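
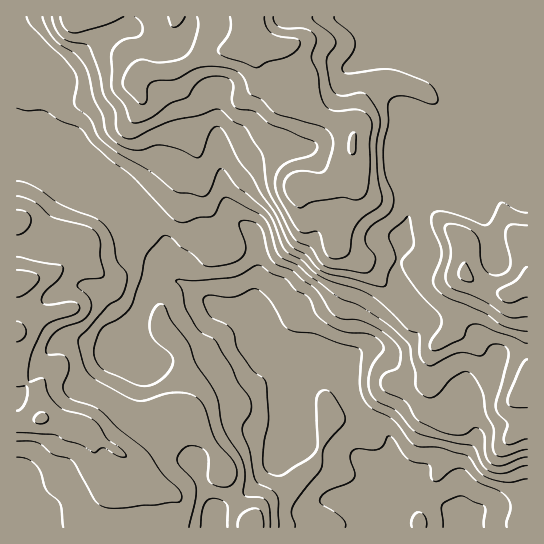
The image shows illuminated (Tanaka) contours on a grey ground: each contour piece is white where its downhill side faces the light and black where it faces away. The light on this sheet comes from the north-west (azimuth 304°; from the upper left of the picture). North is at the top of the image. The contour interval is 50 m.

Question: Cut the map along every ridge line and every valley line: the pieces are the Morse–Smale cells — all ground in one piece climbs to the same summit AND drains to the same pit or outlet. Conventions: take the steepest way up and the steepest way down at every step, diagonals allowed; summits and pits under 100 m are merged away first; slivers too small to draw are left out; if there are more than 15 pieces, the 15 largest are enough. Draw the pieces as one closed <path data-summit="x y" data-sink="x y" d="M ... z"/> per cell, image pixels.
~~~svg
<path data-summit="253 34" data-sink="449 527" d="M527 16l-511 1 0 145 38 9 79 33 27 26 4 7 1 8-6 13 0 15 2 6-3 1-13 15-9 24 1 16 6 12 15 14 41-9 13-13 11-25 6-2 32 13 20 18 21 4 11 15 0 4-12 9-5 8-1 19 2 12-16 39-12 17-18 19-35 22-1 17 313-1-1-178-22 3-8 6-5 13-21 18-3 5 1 15-10-8-9 0-19 16-10 20-4 32-32 35 3-10-1-12 6-15-2-25-4-8-17-11-15-18-6-14-4-21 2-8 11-10 8-4 13 0 7 3 12-2 9-5 14-15 2-10-26-40 0-14 4-14-1-12 9-25 3-44 8-17 6-8 8-5 24-1 5-3 18-23 5 3 42-1z"/><path data-summit="17 282" data-sink="449 527" d="M22 163l-6 0 0 364 198 1 2-17 35-22 18-19 12-17 16-39-2-27 4-9 14-12-1-7-10-12-21-4-20-18-20-9-16-4-13 27-10 12-44 10-15-14-6-12-1-16 9-24 6-8 10-8-2-6 0-15 6-17-5-11-27-26-11-5-68-28z"/><path data-summit="527 285" data-sink="449 527" d="M482 113l-6 5-13 18-5 3-24 1-8 5-6 8-9 21 1 11-3 29-9 25 1 12-4 14 0 14 26 40-2 10-14 15-9 5-12 2-7-3-13 0-12 7-9 10 3 21 7 19 15 18 17 11 4 8 2 25-6 15 1 12-3 10 32-35 4-32 10-20 19-16 9 0 8 6 1-13 3-5 21-18 5-13 5-5 8-2 16 0 2-2 0-232-42-1z"/>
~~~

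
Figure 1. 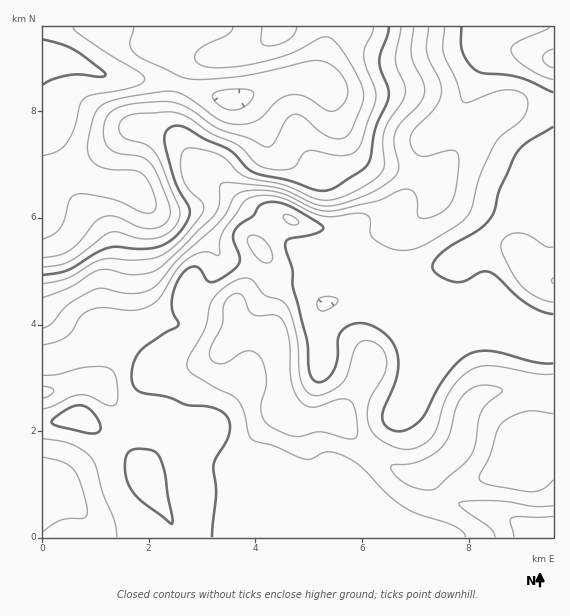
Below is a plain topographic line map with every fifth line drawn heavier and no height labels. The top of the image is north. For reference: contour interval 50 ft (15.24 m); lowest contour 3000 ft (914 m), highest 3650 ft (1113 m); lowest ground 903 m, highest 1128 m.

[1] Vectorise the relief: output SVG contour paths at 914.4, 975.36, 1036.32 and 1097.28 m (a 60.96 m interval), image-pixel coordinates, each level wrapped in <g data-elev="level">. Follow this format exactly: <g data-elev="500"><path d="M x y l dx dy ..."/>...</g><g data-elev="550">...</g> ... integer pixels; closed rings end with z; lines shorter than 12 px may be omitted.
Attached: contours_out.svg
<g data-elev="914.4"><path d="M43 39l18 5 12 5 28 20 5 6-6 2-20-3-11 1-16 4-10 6"/></g><g data-elev="975.36"><path d="M262 27l-1 16 3 2 5 1 11-2 8-4 7-7 2-6"/><path d="M374 27l-2 6-7 15-1 8 2 11 9 22 1 11-15 43-6 9-7 3-8 1-31-5-6 3-6 10-5 4-8 2-13-1-14-5-20-19-26-12-20-14-10-5-14-2-38 3-6 4-3 4-1 5 1 5 7 6 20 6 9 9 23 54 1 8-3 7-9 10-15 6-13 0-21-7-8 0-7 4-34 25-10 4-17 2"/></g><g data-elev="1036.32"><path d="M43 457l20 5 10 7 8 16 6 27-1 4-2 2-23 2-18 12"/><path d="M43 386l9 2 2 3-3 4-8 3"/><path d="M429 27l-3 18 1 8 13 28 1 14-7 14-21 22-3 10 3 10 8 5 7 0 21-6 6 1 3 2 1 12-4 27-4 11-7 8-13 6-11 1-2-3-2-19-3-4-5-3-9 2-22 10-48 10-16-3-24-12-12-4-18-2-16 2-9 5-8 16-7 10-40 36-26 29-9 4-11 2-12-1-18-5-8 1-26 15-17 19-9 5"/></g><g data-elev="1097.28"><path d="M553 506l-18 0-42-5-24 0-10 2 0 2 3 3 28 20 3 4 2 5"/><path d="M421 489l10 1 5-2 32-28 7-13 3-26 3-9 7-9 14-11 0-3-6-2-12-2-8 1-7 4-6 6-5 7-9 33-9 13-11 8-12 5-26 3 1 6 8 9 9 6z"/><path d="M347 439l8-1 3-5-2-20-4-10-4-3-5-1-28 8-7 0-5-4-6-7-5-12-2-12-1-31-2-12-4-9-4-4-4-1-16 1-7-2-4-5-4-12-4-3-5 0-6 3-5 8-2 20-12 24-1 6 2 5 5 3 7 1 6-3 15-10 5 0 6 1 6 7 5 13 0 13-5 23 2 9 4 7 12 7 14 5 8 0 19-4z"/><path d="M553 49l-7 3-3 5 3 7 7 4"/></g>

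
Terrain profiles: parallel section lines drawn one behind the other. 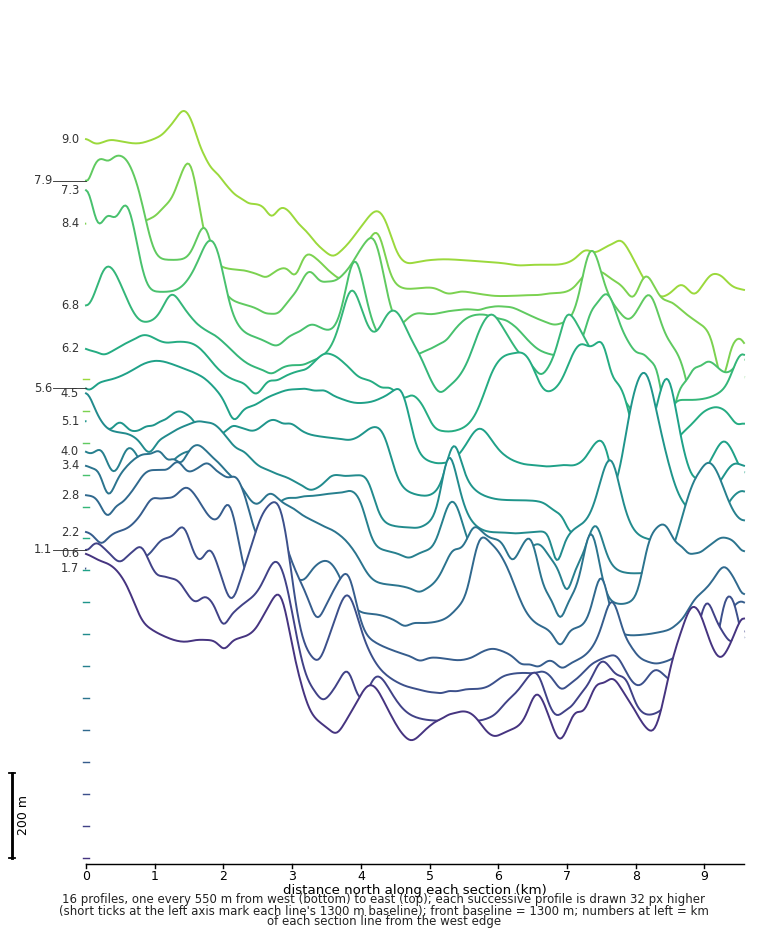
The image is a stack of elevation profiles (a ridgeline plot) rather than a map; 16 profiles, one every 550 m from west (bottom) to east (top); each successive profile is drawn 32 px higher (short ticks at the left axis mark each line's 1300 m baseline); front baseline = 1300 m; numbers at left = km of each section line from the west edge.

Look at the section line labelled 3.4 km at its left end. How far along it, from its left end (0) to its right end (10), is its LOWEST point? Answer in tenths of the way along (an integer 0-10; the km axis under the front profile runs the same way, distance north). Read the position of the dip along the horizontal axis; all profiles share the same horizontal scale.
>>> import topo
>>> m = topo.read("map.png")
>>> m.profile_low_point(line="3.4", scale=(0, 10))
7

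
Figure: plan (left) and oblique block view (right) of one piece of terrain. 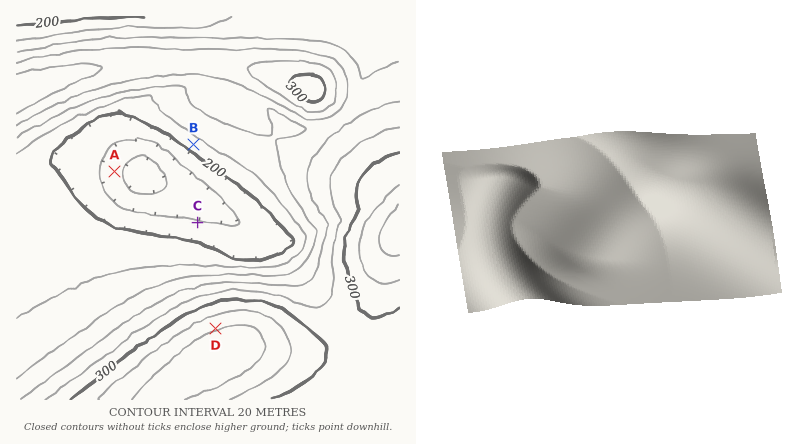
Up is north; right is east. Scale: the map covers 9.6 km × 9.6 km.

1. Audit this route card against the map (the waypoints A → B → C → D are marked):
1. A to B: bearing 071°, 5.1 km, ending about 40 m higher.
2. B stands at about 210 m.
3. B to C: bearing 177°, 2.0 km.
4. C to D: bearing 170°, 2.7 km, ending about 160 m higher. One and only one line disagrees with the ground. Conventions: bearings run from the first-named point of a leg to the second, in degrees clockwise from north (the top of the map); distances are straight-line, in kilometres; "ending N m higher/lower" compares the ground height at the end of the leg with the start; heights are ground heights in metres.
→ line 1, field distance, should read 2.1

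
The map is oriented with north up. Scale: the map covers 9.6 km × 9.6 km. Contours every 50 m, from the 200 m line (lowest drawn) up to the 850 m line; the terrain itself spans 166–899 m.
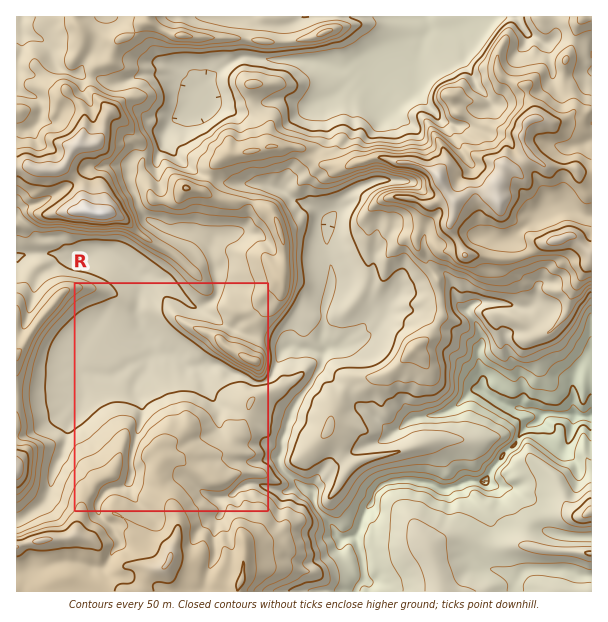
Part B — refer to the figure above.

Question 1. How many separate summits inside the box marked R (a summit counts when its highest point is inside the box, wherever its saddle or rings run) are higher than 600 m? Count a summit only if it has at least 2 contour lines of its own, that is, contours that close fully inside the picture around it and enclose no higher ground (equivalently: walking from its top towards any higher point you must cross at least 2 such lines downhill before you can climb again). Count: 1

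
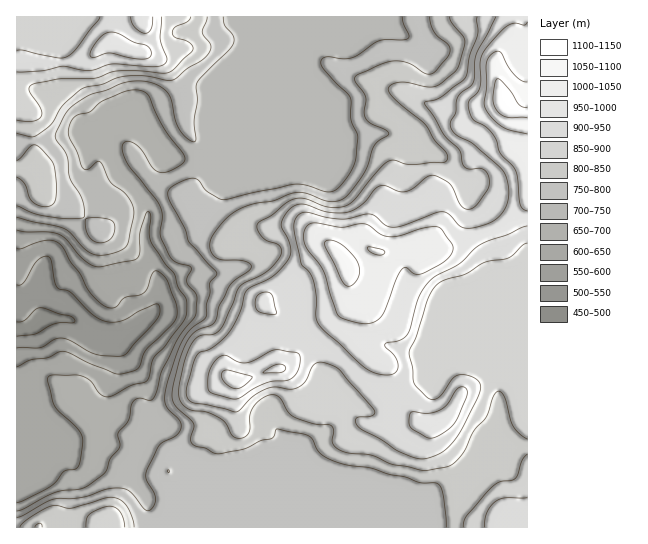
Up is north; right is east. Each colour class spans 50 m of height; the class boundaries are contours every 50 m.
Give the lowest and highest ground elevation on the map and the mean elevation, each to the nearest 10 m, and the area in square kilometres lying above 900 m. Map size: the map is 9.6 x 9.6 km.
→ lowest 490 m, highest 1130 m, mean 810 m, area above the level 22.8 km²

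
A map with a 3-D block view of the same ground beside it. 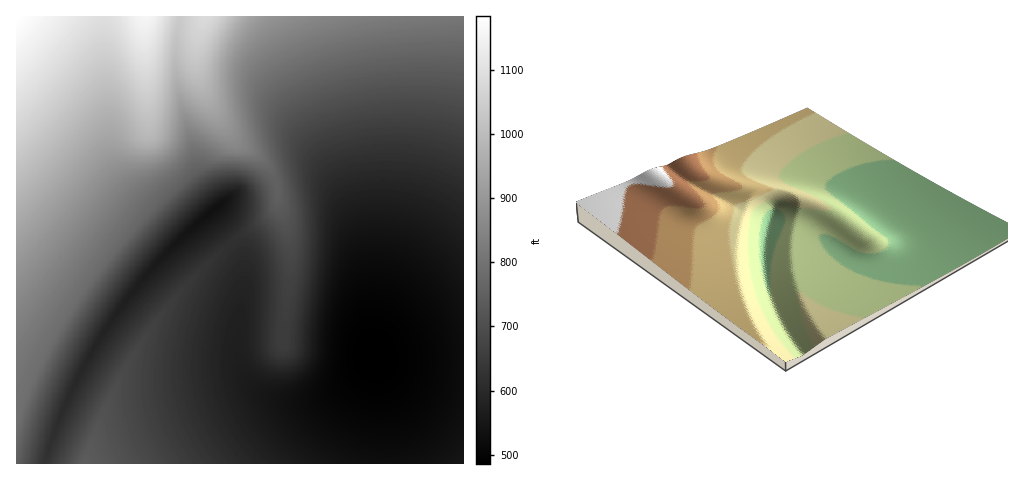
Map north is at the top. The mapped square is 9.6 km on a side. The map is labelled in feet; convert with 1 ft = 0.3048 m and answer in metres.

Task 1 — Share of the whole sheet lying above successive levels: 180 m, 71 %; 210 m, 44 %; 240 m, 30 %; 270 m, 18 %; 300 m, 11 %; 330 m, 3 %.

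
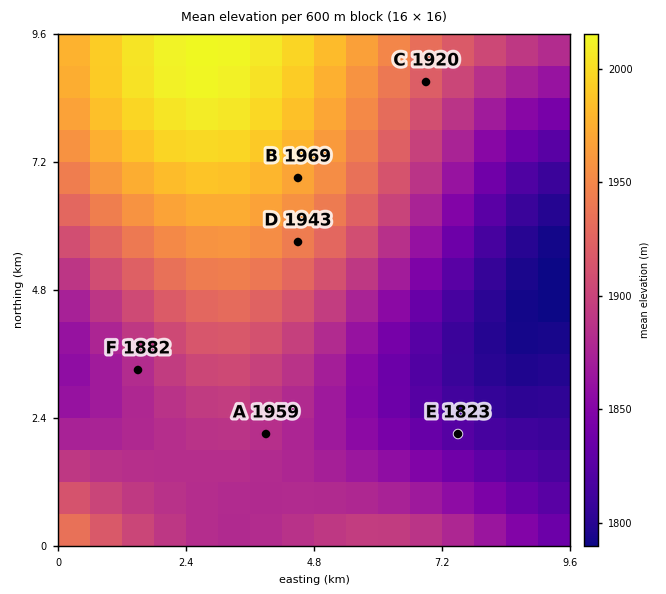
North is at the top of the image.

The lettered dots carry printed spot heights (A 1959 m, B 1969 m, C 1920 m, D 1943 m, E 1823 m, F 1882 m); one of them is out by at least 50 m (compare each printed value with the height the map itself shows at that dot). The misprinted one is A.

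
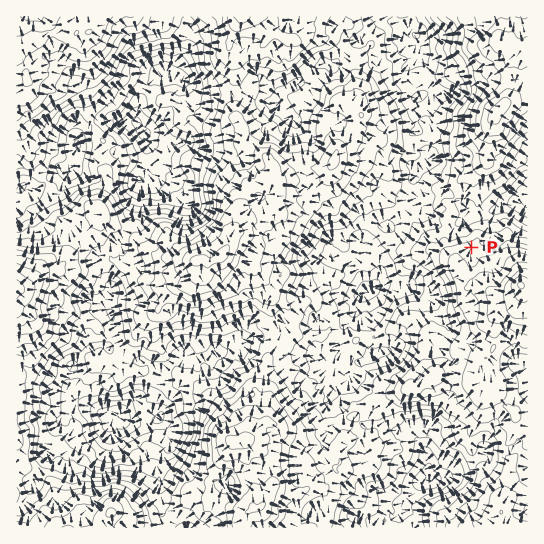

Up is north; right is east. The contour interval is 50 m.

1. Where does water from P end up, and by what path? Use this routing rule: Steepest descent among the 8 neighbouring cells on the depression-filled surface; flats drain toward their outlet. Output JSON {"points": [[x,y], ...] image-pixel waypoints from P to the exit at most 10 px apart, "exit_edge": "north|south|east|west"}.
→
{"points": [[471, 247], [467, 237], [465, 226], [469, 217], [479, 214], [490, 211], [501, 207], [511, 205], [522, 205], [527, 207]], "exit_edge": "east"}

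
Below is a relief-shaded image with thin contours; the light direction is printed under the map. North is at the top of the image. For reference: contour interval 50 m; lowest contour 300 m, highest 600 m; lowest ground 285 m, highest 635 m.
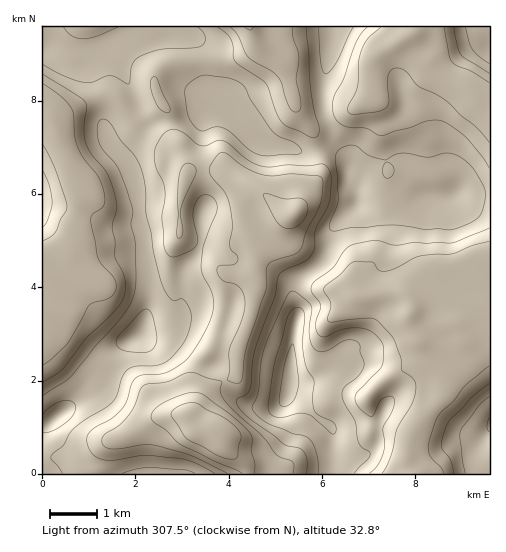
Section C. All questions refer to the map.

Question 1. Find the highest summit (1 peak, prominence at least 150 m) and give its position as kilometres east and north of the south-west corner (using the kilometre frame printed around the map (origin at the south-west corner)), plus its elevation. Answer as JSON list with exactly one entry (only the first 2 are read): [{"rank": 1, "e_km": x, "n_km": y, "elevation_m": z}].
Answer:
[{"rank": 1, "e_km": 3.76, "n_km": 0.91, "elevation_m": 635}]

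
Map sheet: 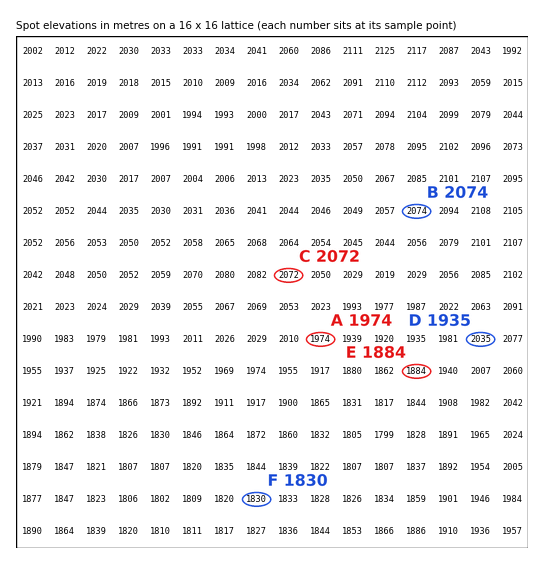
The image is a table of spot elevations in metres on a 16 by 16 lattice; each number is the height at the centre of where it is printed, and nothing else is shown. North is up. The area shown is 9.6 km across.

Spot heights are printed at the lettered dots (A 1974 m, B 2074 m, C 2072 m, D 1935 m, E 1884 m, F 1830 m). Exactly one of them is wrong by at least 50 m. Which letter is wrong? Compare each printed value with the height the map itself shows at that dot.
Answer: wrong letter D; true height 2035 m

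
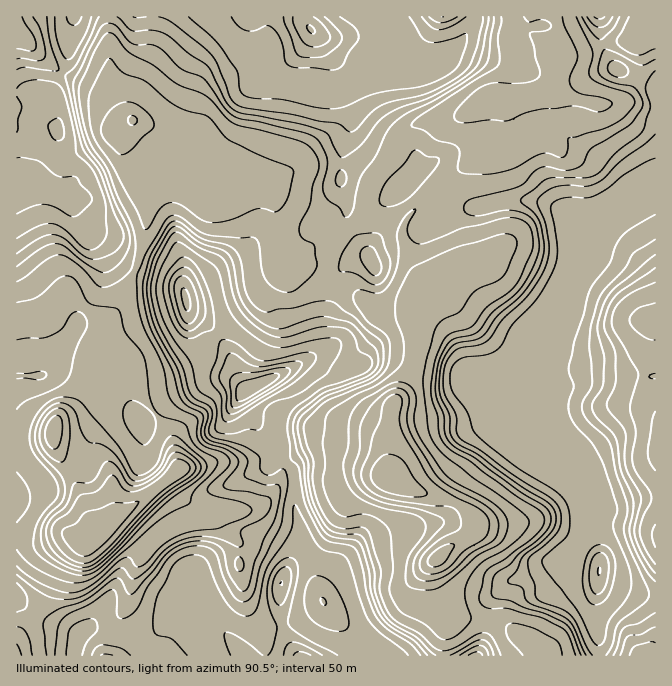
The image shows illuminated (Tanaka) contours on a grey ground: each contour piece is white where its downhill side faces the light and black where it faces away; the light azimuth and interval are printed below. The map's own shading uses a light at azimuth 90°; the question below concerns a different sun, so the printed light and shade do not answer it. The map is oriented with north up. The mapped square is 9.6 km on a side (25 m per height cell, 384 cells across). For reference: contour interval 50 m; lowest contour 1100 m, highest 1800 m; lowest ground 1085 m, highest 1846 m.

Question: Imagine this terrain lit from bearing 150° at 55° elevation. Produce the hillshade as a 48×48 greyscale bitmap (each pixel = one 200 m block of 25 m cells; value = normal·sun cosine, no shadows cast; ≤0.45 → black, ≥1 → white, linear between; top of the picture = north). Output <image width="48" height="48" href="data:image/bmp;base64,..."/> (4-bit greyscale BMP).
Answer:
<image width="48" height="48" href="data:image/bmp;base64,Qk32BAAAAAAAAHYAAAAoAAAAMAAAADAAAAABAAQAAAAAAIAEAAATCwAAEwsAABAAAAAAAAAAAAAAABEREQAiIiIAMzMzAERERABVVVUAZmZmAHd3dwCIiIgAmZmZAKqqqgC7u7sAzMzMAN3d3QDu7u4A////AJh3rdy7u6qpiJdUaJmpdEdQFqqqqHrd7al3m8uqu6qqiJh2eJmoQ2h0N6q7t3re7bp1ebqJqqqpiZqpmJqlRoqZiszMuZvO7cp0JJqHmqqph4vLqZqWiZqpq8zMy6zN3ahkEEmFiaqpdVrcuquZqHiZicurupzcy3dlIAVzSJmphSbMy6uruVNHdoqZqXvcuGdkEABzBYmqliOLuqqrzJQSREWJqWi7l5lkUgBHEDZ5qERqqImavdxiEiEVmXWah7uZqUAGYQE3mGV6lTWbvO7IMjMAWZaKiszMupQAd1RGZ2WKdDSKqr3clmdhKKmrvM3u27owBoiZh2R6aId2VWiruZqoV6q8zbzu3cu1AGm7u5Z5iqhTM1esu7u6maq6vKq83dvekAN6zMqKq6hmeJq7y7q7uqqpmqqJzduu+hA1esyqu7q6qpq7u6u7qqqpmqhoq8qc7rd4eKy5u7zcupm7qru6qqqqq7l3irqr3sq7uqu5q8zMuYmqu7qqqqqry7u3irqqvbaM3Lu6u7zMqId6uqqqqpiKy83piqqqvLc67bvN28zLl3doqqqqqpiKu879qqqqq7pm3+3f/t3dlmZ5qqqqq7uqvM3uyqqqmIqmjv/u///+2FWKqqqqq83LvLzMuqqql3iHV77u7v//62Nqqqqqq7zLu5mruqqql3h3ZCSt3M3u23E5maqqq7u7qYmaqqqqh5qGd1I3q7qsy5IFaJqqq7u6mZmaqqqpeLyoeHVEaal5uqUBJYqqq8upqqqqqqqYZ77Jl2ZUVmd4qqlTIlmqq8yqqqqqqqqWVq3Kl3d2ZmeaqqqXUhWaqs3MuruqqruFRZurmJh3iJrMuqqphRBZqr3uzMy6q8yUJImrqph3irzey6qqmFEWqr3u7dzLu82zE1iqq6mYibvN27qqqoUTiqve7t3cvN3FA1Z4q7qpmJq7zLuqqqczeqvN3u7cvN3IA1Q1irqqqYiKvMzLuqlUeru8zd3cu7y6EENFeKqaqph5ur3dzLp1eru7zM3Mu7maYjeIiJmJqqqaupvN3dyXiaqrvLy7vLialnmqqaqYmrurzJmqvMyoiZmqq7u6q6iqqaqqqqqYisypvcmZiJh2Z3eaqqqpqomqqqqqqqqoaLy3i8yoh3ZVRFRpqqqZl2maqqqqqqqpd6zKeay6mIdmVWVGiZmrlml4qqqqqru6mKzMmJmqqZh3h3dkZ5msp5l3iqqqu8zMqrzMuIiJqqmYmXZlVomrmbuYiqqrzd3cy7zd25mZmqqpiIZVVpmam8y6qruqvd3czMzd7ty6qqqqmZh1Vpmam8zLu7uorNzMu7zd7v/sqqqqqqq5dpmZvLu7u7uom7u7u7u8ze//27uqqqvMlmZ63bu7u7upmqq8zLu7u7zv/cu6qZm8p1V77cq7u7upqqq83cu6qqq97cuqqYd3dmZ63tu8u7uqq6mb3cu6qqmb3LqqqpmHdoh5zuu8y7u6u7qJu7u6qpZpzMuqqpvLqYl5zuy8y7uqvLqaqJqqqpU2zcuqqYztug=="/>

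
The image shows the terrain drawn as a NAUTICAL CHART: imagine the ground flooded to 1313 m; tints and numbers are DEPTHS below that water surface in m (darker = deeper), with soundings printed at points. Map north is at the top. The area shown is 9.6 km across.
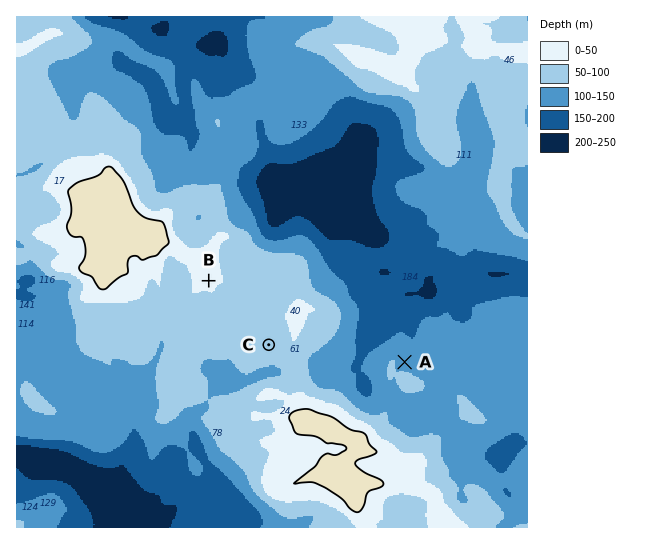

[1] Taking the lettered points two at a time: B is above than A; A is below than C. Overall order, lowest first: A C B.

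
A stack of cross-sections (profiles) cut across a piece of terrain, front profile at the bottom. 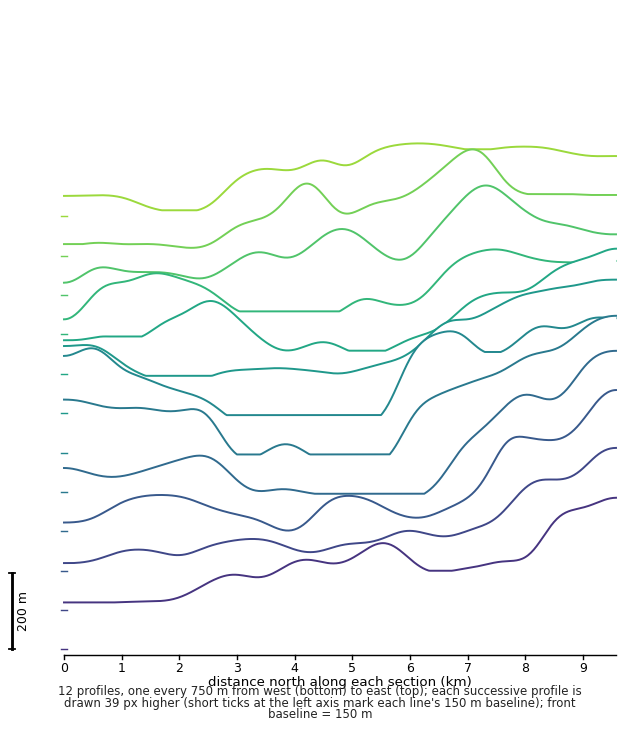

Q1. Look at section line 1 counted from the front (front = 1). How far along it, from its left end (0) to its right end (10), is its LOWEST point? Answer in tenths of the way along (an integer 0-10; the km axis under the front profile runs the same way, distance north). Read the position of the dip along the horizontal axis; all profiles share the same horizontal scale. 1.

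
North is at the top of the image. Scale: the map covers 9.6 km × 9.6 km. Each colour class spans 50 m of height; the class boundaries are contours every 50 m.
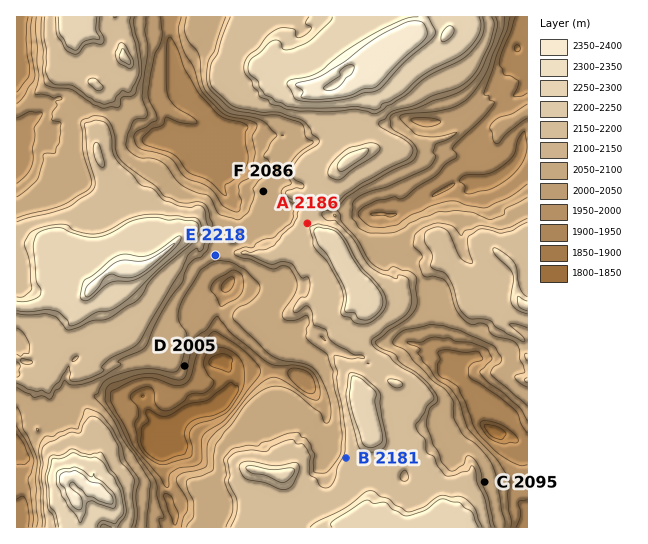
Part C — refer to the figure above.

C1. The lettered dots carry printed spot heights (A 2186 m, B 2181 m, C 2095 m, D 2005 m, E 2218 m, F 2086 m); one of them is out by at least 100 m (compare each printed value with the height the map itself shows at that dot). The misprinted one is E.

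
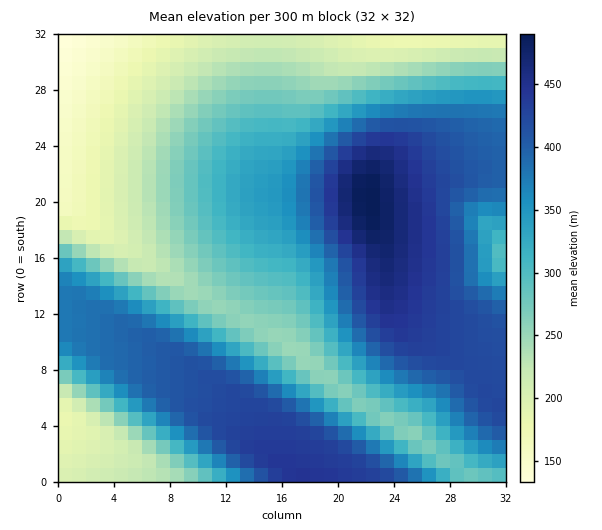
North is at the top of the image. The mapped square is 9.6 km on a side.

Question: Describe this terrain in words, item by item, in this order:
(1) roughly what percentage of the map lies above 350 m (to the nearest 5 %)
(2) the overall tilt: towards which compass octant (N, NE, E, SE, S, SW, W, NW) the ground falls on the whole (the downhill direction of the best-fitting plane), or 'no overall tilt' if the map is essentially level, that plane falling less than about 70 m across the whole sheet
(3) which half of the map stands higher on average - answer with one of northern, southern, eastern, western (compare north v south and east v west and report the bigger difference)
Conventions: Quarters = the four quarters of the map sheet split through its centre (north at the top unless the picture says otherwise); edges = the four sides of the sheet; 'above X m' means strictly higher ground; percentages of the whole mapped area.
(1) Roughly 45 % of the ground is higher than 350 m.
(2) Overall the map slopes down towards the north-west.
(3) The eastern half stands higher on average than the western half.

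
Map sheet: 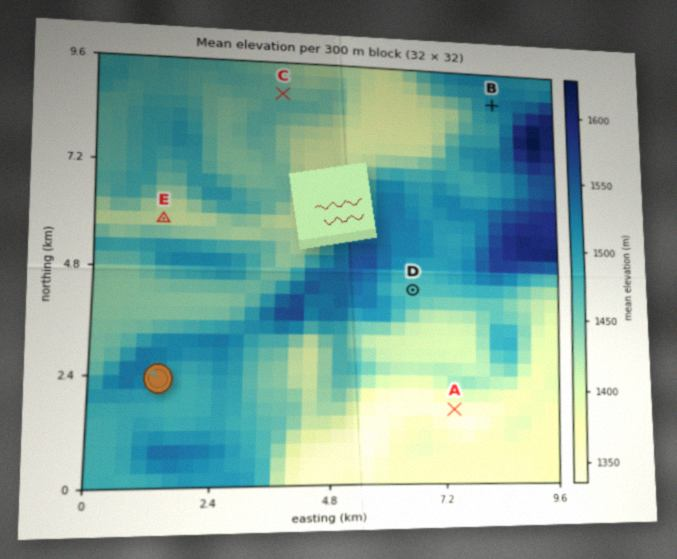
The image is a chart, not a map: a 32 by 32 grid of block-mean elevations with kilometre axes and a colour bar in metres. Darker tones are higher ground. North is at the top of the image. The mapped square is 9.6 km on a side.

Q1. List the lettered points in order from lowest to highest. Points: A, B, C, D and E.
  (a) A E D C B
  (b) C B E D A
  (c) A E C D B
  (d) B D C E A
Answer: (c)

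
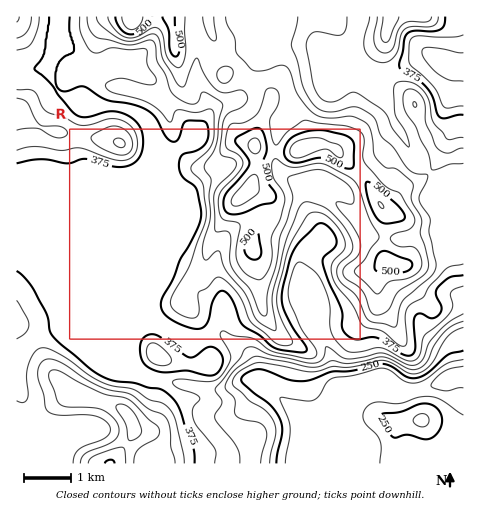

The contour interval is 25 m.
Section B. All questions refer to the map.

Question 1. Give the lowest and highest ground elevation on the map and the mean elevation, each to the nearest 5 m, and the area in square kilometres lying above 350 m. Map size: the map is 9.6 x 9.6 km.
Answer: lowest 180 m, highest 545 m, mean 385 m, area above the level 75.4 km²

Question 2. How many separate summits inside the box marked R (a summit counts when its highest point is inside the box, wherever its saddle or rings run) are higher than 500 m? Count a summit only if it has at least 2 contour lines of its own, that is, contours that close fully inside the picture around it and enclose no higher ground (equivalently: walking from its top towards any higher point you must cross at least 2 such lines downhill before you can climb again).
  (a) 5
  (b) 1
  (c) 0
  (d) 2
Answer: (d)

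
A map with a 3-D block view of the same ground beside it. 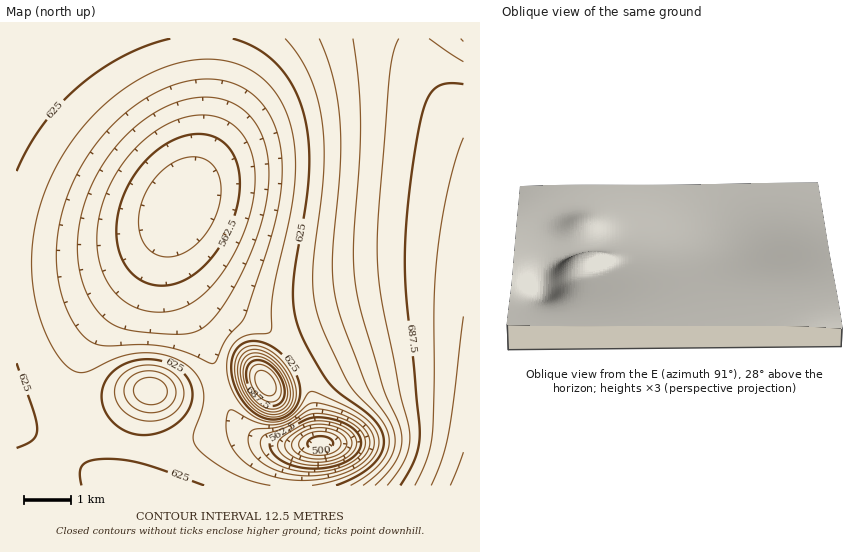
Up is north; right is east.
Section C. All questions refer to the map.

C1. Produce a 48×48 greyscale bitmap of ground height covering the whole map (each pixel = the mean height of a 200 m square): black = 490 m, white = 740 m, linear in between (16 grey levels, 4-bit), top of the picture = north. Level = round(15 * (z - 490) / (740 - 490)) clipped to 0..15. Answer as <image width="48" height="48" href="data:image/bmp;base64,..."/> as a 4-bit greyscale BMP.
<image width="48" height="48" href="data:image/bmp;base64,Qk32BAAAAAAAAHYAAAAoAAAAMAAAADAAAAABAAQAAAAAAIAEAAATCwAAEwsAABAAAAAAAAAAAAAAABEREQAiIiIAMzMzAERERABVVVUAZmZmAHd3dwCIiIgAmZmZAKqqqgC7u7sAzMzMAN3d3QDu7u4A////AIiIiIiIiIiIiIiIiHd3d3d3iJmrvM3e7oiIiIiIiIiIiIiId3d2ZVVVZ3iau83d7oiIiIiIiIiIiIh3d3ZlVDMzRWeJq8zd7oiIiIiIiIiIiId3d2ZUQyERI0Z5q8zd7oiIiIiIiIiIiHd3dmZUMhEAEkV4m7zd7oiIiIiIiIiIiHd3dmZVQyERI0Z4q7zd3oiIiIiIiImYiId3dmZmZUMzNFeJq7zd3oiIiIiIiZmZmId3d3eZl2VVVniZq8zd3oiIiIiImaqqqYh3d4m8uXZmd4mau8zd3oiIiIiImau7qYh3d5vdyod3iJmqu8zN3oiIiIiImqu7qYh3eK3uyoeIiZqqu8zN3YiIiHeImaqqqYd3eb3tyYiImZqru8zN3YiIh3d4iZmZmId3eb3cqIiImZqru8zN3YiId3d3eIiIh3d3ebzKmIiJmaqru8zN3YiHd3d3d3d3d2ZmeJqpiIiJmaqrvMzd3YiHd3d2ZmZmZmZmd4iIiIiZmqq7vMzd3Yh3d3ZmZmZmZmZmZ3d3iIiZmqq7vMzd3Yh3d3ZmZmVVVWZmZnd3iImZmqq7vMzd3Yh3d2ZmZVVVVVVmZnd3iImZqqu7vMzd3Yd3d2ZmVVVVVVVWZmd3iImZqqu7vMzd3Yd3dmZlVVVVVVVVZmd3iImZqqu7zMzd3Yd3dmZVVVRERFVVZmd3iImZqqu7zMzd3Yd3dmZVVURERERVVmZ3iImZqqu7zMzd3Yd3dmZVVERERERFVWZ3iImZqqu7zMzN3Yd3dmZVVERERERFVWZ3eImZqqu7zMzN3Yd3dmZVRERDM0REVVZneImZqqu7zMzN3Yd3dmZVREQzMzRERVZneImZqqu7zMzN3Yd3dmZVREQzMzNERVZneImZqqu7zMzN3Yh3dmZVREQzMzM0RFVmd4iZqqu7zMzN3Yh3dmZVVEQzMzM0RFVmd4iZqqu7zMzN3Yh3d2ZVVEQzMzMzRFVmd4iZqqu7zMzN3Yh3d2ZlVEQzMzMzRFVmd4iZqqu7vMzM3YiHd2ZlVURDMzMzRFVmd4iZqqu7vMzM3YiHd3ZmVUREMzM0RFVmd4iZqqu7vMzM3YiId3ZmVVREQzNERFVmd4iZmqu7vMzM3YiId3dmZVVERERERFVmd4iZmqu7vMzMzYiIh3d2ZlVURERERVVmd4iZmqu7vMzMzYiIiHd3ZmVVVEREVVVmd4iZmqu7vMzMzYiIiHd3dmZVVVVVVVZmd4iZqqu7vMzMzIiIiId3d2ZmVVVVVWZnd4iZqqu7u8zMzIiIiIh3d3ZmZlVVZmZ3eIiZqqu7u8zMzIiIiIiHd3dmZmZmZmd3eImZqqu7u8zMzIiIiIiIh3d3ZmZmZnd3iImZqqu7u8zMzIiIiIiIiHd3d3d3d3d4iImZqqu7u8zMzIiIiIiIiIh3d3d3d3eIiJmaqqu7u7zMy4iIiIiIiIiId3d3d4iIiZmaqqu7u7u7u4iIiIiIiIiIiIiIiIiImZmaqqu7u7u7u4iImIiIiIiIiIiIiIiJmZmqqqu7u7u7uw=="/>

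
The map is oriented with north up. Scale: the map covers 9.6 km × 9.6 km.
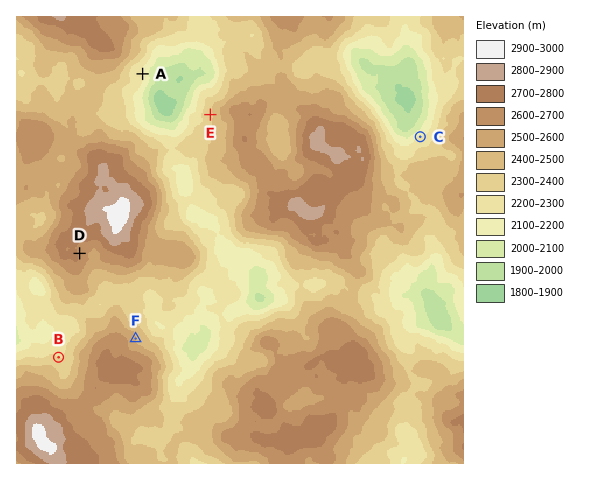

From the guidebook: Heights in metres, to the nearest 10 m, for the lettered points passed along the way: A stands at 2190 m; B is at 2290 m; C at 2210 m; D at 2670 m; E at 2380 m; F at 2500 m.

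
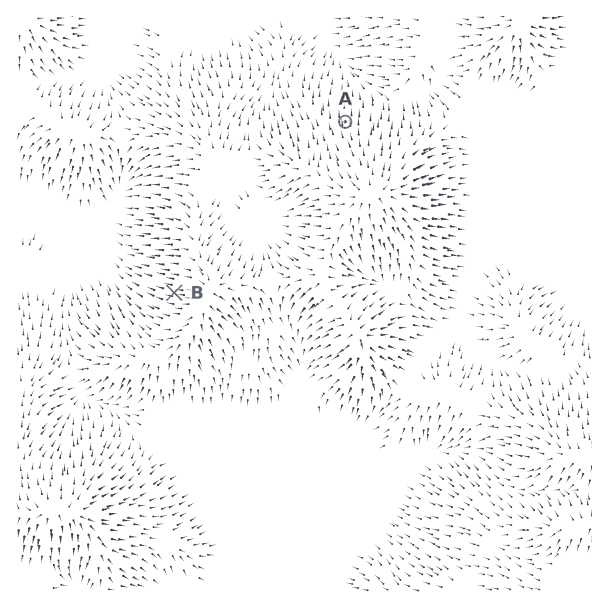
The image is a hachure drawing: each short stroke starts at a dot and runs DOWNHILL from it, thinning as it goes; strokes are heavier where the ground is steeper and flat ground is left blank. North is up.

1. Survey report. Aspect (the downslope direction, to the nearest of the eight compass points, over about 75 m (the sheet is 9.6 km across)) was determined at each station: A N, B W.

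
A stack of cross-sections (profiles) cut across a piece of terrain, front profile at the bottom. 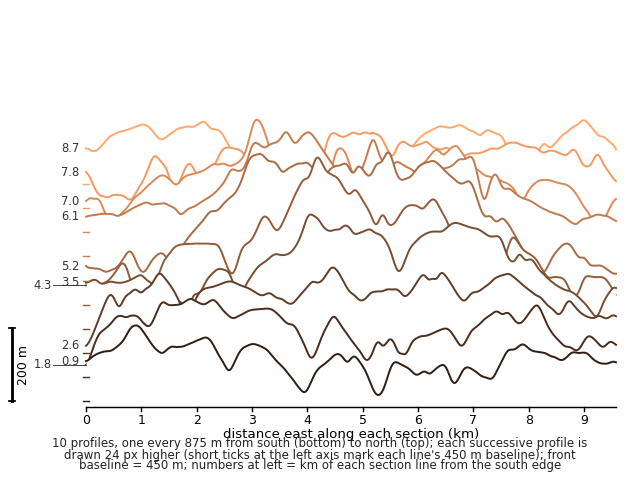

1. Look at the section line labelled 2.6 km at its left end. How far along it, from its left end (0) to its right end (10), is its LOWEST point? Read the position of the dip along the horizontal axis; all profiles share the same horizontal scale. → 0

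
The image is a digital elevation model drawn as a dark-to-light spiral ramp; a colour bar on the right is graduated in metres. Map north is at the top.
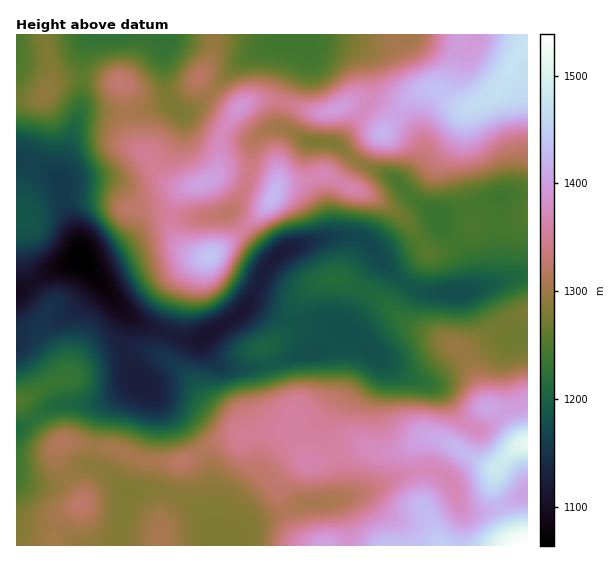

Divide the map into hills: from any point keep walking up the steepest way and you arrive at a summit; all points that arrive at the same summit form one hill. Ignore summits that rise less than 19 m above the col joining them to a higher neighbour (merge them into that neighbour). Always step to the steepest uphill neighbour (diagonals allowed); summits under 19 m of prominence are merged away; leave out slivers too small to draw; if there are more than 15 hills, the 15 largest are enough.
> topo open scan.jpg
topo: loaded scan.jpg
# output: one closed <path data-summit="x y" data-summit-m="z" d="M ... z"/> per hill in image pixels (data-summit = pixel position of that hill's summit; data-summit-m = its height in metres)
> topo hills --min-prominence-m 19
<path data-summit="527 545" data-summit-m="1538" d="M354 237l-25 0-43 12-17 14-22 42-17 16-31 18-13 0-35-10-12-6-13-10 1 15-3 8 0 13 7 20 6 11-20 15-14 7-42 1-19 8-24 16-2 2 0 47 5 5 10 4 22 0 9-4 21-16 16 2 7 4 21 23 27-5 21 5 16 8 20 19 10 25 306 0 0-53-32 16-10 2-18 0-8-7-6-19-7-8-12-7-17 0-23 7-32 16-26 6 4-10-1-20-4-14-11-19 0-9 16-32 3-20-2-31 8-11 49 38 40 16 7 8 12 20 18 14 8 0 7-4 18-18 1-11-5-25 1-20 8-12 15-4-1-61-62 17-44 0-23-13-15-15-14-20z"/><path data-summit="527 44" data-summit-m="1473" d="M527 34l-226 1 12 6 45 9 7 7 6 31-3 16-25 35-7 5 23 19 36 16 19 20 19 12 6 8-2 6-16 14-42 18 19 21 19 12 10 3 38-2 63-18z"/><path data-summit="527 443" data-summit-m="1515" d="M350 333l-9 11 2 31-3 20-16 32 0 9 11 19 4 14 1 20-3 10 25-6 32-16 23-7 17 0 12 7 7 8 6 19 8 7 18 0 10-2 33-17-1-157-14 4-8 12-1 20 5 25-1 11-18 18-7 4-8 0-18-14-12-20-7-8-40-16-23-16z"/><path data-summit="203 183" data-summit-m="1404" d="M169 101l-30 9-53 1-7 5-16 48-3 16 4 25 15 35 2 19 16-2 20-10 9-6 23-24 26-2 20 3 26-3 8-2 10-13 10-25 3-28 4-10-11 2-20-5-35-19-7-1z"/><path data-summit="274 196" data-summit-m="1425" d="M282 127l-15 2-14 12-2 28-4 14-8 17-10 12 44 46 20-12 36-9 30 1 10 5 8 12 5 2 39-18 16-14 0-9-23-17-23-22-32-14-24-20-25-1z"/><path data-summit="210 256" data-summit-m="1440" d="M229 213l-34 5-42-3-7 3-12 15-17 14-20 10-15 2-1 2 14 14 28 36 16 12 42 15 18 1 31-18 17-16 17-34 9-12z"/><path data-summit="18 401" data-summit-m="1251" d="M81 259l-30 11-35 23 1 136 25-18 19-8 37 0 12-4 27-19-6-11-7-20 3-33z"/><path data-summit="46 92" data-summit-m="1292" d="M91 34l-75 1 0 124 21 4 10 6 12 10 21-68 3-58z"/><path data-summit="82 504" data-summit-m="1327" d="M91 465l-8 0-5 2-16 14-9 4-22 0-15-8 1 69 102-1 1-20 7-32-21-22z"/><path data-summit="338 108" data-summit-m="1399" d="M301 34l-2 1 4 12-2 8-20 46-2 23 2 3 29 15 28 1 30-39 3-16-4-28-9-10-45-9z"/><path data-summit="239 107" data-summit-m="1392" d="M298 34l-13 0-15 11-29 16-42 44-16 8 42 21 20 5 6 0 16-10 12-2 0-14 2-12 22-53z"/><path data-summit="119 81" data-summit-m="1332" d="M163 34l-70 0-10 19-2 48-2 14 7-4 53-1 30-9-6-38z"/><path data-summit="27 221" data-summit-m="1188" d="M22 159l-6 1 1 133 34-23 29-11-1-19-15-35-4-25-13-11z"/><path data-summit="161 545" data-summit-m="1309" d="M154 489l-20 2-7 4-7 30-1 21 101-1-5-17-18-22-22-12z"/>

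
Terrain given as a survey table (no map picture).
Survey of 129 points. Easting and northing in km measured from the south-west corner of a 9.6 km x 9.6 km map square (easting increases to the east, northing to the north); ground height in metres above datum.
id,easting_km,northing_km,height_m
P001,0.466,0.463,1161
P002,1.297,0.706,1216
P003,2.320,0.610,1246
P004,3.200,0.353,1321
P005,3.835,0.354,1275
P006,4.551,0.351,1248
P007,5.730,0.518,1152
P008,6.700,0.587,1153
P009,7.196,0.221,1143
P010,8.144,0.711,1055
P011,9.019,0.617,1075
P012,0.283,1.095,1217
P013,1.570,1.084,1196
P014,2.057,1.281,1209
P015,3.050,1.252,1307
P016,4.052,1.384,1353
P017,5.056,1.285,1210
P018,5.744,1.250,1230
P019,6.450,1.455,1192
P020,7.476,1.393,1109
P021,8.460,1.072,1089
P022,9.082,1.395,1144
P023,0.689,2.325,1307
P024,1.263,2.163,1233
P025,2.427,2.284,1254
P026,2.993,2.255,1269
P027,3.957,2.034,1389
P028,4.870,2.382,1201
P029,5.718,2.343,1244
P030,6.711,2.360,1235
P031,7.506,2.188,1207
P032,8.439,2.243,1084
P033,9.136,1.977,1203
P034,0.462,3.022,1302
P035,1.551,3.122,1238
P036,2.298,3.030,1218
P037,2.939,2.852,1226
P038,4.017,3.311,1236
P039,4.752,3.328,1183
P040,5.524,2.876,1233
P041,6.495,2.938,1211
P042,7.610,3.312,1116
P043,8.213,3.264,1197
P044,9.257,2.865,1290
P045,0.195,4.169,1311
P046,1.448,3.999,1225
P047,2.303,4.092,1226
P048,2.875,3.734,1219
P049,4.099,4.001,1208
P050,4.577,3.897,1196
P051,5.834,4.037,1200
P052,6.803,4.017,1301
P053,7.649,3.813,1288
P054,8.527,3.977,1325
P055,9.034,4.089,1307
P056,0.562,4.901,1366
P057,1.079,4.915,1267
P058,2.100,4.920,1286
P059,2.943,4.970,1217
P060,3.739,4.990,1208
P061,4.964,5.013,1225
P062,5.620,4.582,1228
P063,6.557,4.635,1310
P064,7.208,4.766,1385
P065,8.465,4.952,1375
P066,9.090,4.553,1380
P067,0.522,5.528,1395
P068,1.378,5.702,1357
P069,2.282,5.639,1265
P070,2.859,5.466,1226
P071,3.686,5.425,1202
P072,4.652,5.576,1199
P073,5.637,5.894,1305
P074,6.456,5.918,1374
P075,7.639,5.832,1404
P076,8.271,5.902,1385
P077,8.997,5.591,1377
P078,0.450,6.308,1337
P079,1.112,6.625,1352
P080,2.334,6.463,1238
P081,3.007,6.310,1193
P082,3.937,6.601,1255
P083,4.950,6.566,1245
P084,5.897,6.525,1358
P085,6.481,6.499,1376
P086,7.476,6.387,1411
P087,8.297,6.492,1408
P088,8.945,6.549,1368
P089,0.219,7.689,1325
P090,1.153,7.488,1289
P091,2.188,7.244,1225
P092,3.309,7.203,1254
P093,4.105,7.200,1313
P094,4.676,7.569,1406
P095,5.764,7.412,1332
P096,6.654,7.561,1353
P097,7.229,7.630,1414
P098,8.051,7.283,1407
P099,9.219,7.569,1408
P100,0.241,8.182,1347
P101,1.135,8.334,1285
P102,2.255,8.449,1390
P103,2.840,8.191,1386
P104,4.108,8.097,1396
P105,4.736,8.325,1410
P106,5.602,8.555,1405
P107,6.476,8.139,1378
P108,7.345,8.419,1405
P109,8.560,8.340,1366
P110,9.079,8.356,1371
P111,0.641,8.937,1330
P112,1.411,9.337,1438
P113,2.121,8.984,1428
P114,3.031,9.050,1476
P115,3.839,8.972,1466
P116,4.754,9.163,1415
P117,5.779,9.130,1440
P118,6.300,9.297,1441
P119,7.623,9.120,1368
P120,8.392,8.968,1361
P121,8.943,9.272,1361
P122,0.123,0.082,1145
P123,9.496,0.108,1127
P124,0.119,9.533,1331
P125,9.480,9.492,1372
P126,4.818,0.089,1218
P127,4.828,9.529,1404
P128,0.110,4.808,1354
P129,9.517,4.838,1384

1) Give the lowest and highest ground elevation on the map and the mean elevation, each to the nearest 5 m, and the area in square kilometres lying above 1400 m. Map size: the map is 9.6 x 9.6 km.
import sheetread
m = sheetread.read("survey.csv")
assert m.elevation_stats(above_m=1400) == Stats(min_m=1050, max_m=1480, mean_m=1285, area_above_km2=10.8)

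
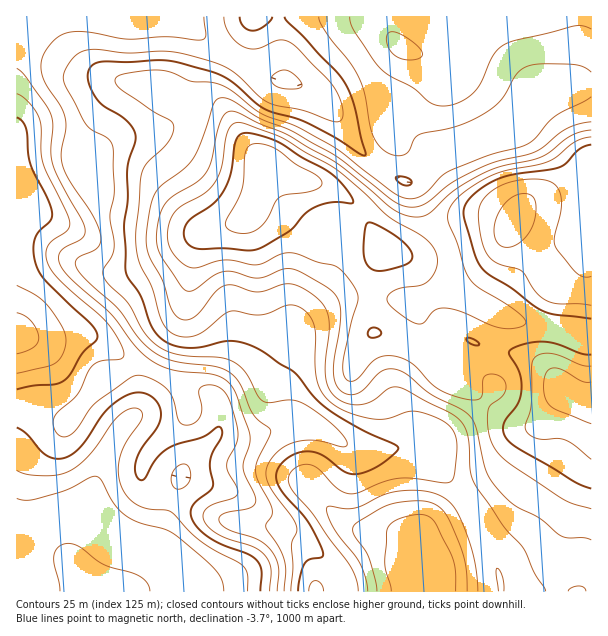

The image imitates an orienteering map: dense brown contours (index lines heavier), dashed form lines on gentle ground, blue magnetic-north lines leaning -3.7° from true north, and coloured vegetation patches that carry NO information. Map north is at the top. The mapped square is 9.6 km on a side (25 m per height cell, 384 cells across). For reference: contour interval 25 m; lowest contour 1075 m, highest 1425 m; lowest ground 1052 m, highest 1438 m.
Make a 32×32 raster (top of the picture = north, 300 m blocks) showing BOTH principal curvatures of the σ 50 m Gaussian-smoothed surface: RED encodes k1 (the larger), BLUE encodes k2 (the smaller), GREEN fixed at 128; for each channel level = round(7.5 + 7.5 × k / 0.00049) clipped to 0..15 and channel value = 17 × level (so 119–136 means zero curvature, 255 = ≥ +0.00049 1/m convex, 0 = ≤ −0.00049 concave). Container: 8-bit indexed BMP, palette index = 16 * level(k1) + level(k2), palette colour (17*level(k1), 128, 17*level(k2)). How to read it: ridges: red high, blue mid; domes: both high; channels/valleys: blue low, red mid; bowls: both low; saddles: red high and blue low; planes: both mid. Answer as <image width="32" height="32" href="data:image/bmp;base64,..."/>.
<image width="32" height="32" href="data:image/bmp;base64,Qk02CAAAAAAAADYEAAAoAAAAIAAAACAAAAABAAgAAAAAAAAEAAATCwAAEwsAAAABAAAAAAAAAIAAABGAAAAigAAAM4AAAESAAABVgAAAZoAAAHeAAACIgAAAmYAAAKqAAAC7gAAAzIAAAN2AAADugAAA/4AAAACAEQARgBEAIoARADOAEQBEgBEAVYARAGaAEQB3gBEAiIARAJmAEQCqgBEAu4ARAMyAEQDdgBEA7oARAP+AEQAAgCIAEYAiACKAIgAzgCIARIAiAFWAIgBmgCIAd4AiAIiAIgCZgCIAqoAiALuAIgDMgCIA3YAiAO6AIgD/gCIAAIAzABGAMwAigDMAM4AzAESAMwBVgDMAZoAzAHeAMwCIgDMAmYAzAKqAMwC7gDMAzIAzAN2AMwDugDMA/4AzAACARAARgEQAIoBEADOARABEgEQAVYBEAGaARAB3gEQAiIBEAJmARACqgEQAu4BEAMyARADdgEQA7oBEAP+ARAAAgFUAEYBVACKAVQAzgFUARIBVAFWAVQBmgFUAd4BVAIiAVQCZgFUAqoBVALuAVQDMgFUA3YBVAO6AVQD/gFUAAIBmABGAZgAigGYAM4BmAESAZgBVgGYAZoBmAHeAZgCIgGYAmYBmAKqAZgC7gGYAzIBmAN2AZgDugGYA/4BmAACAdwARgHcAIoB3ADOAdwBEgHcAVYB3AGaAdwB3gHcAiIB3AJmAdwCqgHcAu4B3AMyAdwDdgHcA7oB3AP+AdwAAgIgAEYCIACKAiAAzgIgARICIAFWAiABmgIgAd4CIAIiAiACZgIgAqoCIALuAiADMgIgA3YCIAO6AiAD/gIgAAICZABGAmQAigJkAM4CZAESAmQBVgJkAZoCZAHeAmQCIgJkAmYCZAKqAmQC7gJkAzICZAN2AmQDugJkA/4CZAACAqgARgKoAIoCqADOAqgBEgKoAVYCqAGaAqgB3gKoAiICqAJmAqgCqgKoAu4CqAMyAqgDdgKoA7oCqAP+AqgAAgLsAEYC7ACKAuwAzgLsARIC7AFWAuwBmgLsAd4C7AIiAuwCZgLsAqoC7ALuAuwDMgLsA3YC7AO6AuwD/gLsAAIDMABGAzAAigMwAM4DMAESAzABVgMwAZoDMAHeAzACIgMwAmYDMAKqAzAC7gMwAzIDMAN2AzADugMwA/4DMAACA3QARgN0AIoDdADOA3QBEgN0AVYDdAGaA3QB3gN0AiIDdAJmA3QCqgN0Au4DdAMyA3QDdgN0A7oDdAP+A3QAAgO4AEYDuACKA7gAzgO4ARIDuAFWA7gBmgO4Ad4DuAIiA7gCZgO4AqoDuALuA7gDMgO4A3YDuAO6A7gD/gO4AAID/ABGA/wAigP8AM4D/AESA/wBVgP8AZoD/AHeA/wCIgP8AmYD/AKqA/wC7gP8AzID/AN2A/wDugP8A/4D/AId2hri4t6iXh4Z2dnWEhcn7pGCFxpeHt8iFgnWXloZ2h4a4yIZ2hoaGdXSDYkJi9daQYqbIqZe4yYRydpeXh3aHlqeXdXWFdXSCkpSFg9TWkYKnxqaYmLe4goKHh5eXdpaGhoaGhYSFdKTo+vj2xnKC2PjYuKipyJaAhJeHh5d2loWFdnWUpqfE5PjpxZGQg+b2taa5uMrKk3CGp4eHh3aXhoV1dJXJyJSDg4Bwgbf5+KZkdZaXp6SghJiYh3aHh5iWp4WCldm3ZFOFpqXW+evKl3R1hZSDcpOnqIeGh4eYhqfIp4GSudeFY5Onpqa3ucmVc3OUlXVldZamhoanl4h2mMm5hICV19aWkWKEo6KTk4CBg5SFdmVUhri4uZd2hpenudiWYmF0ttq2cJTVk2FwgKO2p4ZkYmO0xrjHpYaXuKeX19aFUmKl2JVglumXhJO26MWXhIKVxuSTZKTIuLaol4Wm6di0laSicEG1yKiks9n7pmRypvr5plRDhtrJtXaGdJfKx7KSkpOFtMWXmJWTp/rGc4Tm2JWDdZTF+cmkdWR1lZSAkKW5yce1lpaHdYOF+Oa25raElcjn1dbHlFJmZYaEcXKnycvKp5WHh4d1dHS32smnhabZuIV0gpCAcGV2hoN0lqaXucmXhYaXhnVlhLXGlnV1ppaDcnKCpJWWhnWEhae3lXan15ZkdKV1ZHaVlbSEZIWFdIN0hqfb6NaVpKfY58eWdpbGpmN1t4V0l6aWp5aGpoWEpZemttmohIPG+emmlKWnqLi3hZe4hZW3ppW4usjIlYKlyKeUpoZlk8Wmg3J1l6i6usjHuamWpreFdbjZuKaTcpfKupeVdXaFdGGBlaaGl7m6x8i5qZeGdVR15ta1w7Olp7i5qJh1hndjg8fGhXamt5iWpreXlpaFheb3xYKS1ufYuaiomJWFdXKW95V0l7aVdnWVxqaGp+n399ZwQFCSpdf5+vnopYWDlMnphIS4qHZ2ZXXHycj2+PmlcJCUpKKAgKS3xuTUt4Klych1dJaXh3Z0htn7+ueVk4CQyMiGhXNxgHBgc8f7Y3WmtYZ1hYWFdYS3+PfIpIOCgKbploWFhYV0dHOBo7ZjdZWnmId2l5Z1dPb2c2CSg3Byx7eVl5iYh4aGhoWDgYOHp5eXl5eol4W198VQYYJyYYXHlnaHmJiYloaGd4aGlLi4p8jo+OnY1ufGkHF1dHN1tpaVhoaXmJiHdnZ3d3eVppe32Lemp7eWhJCQlGVzhreXhqi5t6eYmId2dnZ2dpeGlaWUc3KCgoJykrandHS3p4aXuKiXh4eXpoaHh4d2l4eGhYR1doWFdoSmy8rExriWp6mXhoZ2d4eXqLinp6Y="/>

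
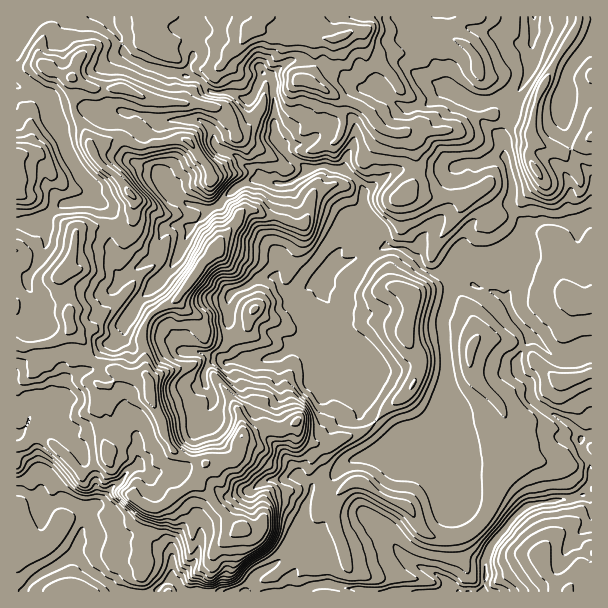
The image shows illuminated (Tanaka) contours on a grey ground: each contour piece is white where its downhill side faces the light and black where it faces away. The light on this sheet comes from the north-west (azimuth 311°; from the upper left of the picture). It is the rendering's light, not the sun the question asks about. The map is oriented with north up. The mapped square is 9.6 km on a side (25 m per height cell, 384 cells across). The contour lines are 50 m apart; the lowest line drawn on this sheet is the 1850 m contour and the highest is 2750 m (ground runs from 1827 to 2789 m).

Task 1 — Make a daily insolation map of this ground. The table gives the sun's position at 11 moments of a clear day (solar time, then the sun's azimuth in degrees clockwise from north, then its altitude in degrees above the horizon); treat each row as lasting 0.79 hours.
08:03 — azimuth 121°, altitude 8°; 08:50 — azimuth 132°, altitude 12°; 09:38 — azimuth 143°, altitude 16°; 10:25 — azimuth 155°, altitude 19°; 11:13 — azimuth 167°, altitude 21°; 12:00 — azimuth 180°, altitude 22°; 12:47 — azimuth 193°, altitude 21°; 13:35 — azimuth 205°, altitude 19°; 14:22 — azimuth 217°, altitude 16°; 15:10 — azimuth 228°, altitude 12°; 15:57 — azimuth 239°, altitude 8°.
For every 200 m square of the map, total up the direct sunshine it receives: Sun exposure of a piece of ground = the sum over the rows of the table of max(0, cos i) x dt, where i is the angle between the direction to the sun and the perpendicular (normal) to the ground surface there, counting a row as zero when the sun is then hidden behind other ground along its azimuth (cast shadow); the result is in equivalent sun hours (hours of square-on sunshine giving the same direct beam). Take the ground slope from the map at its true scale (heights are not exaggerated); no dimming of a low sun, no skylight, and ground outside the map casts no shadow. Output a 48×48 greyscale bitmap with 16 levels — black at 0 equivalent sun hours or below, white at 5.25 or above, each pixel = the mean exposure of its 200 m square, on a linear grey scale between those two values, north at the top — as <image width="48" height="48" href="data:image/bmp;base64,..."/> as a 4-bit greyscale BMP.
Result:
<image width="48" height="48" href="data:image/bmp;base64,Qk32BAAAAAAAAHYAAAAoAAAAMAAAADAAAAABAAQAAAAAAIAEAAATCwAAEwsAABAAAAAAAAAAAAAAABEREQAiIiIAMzMzAERERABVVVUAZmZmAHd3dwCIiIgAmZmZAKqqqgC7u7sAzMzMAN3d3QDu7u4A////AIUzRCOu+yb//+q8vZRa3/7u15/K26p0Z6lCIlq4i6uu7/tmmKzLl2ZTStlliqljV5u4Rph3Z4m3rv/5aHd3ZlVq3Kh1iZhkNHebl2ZnZ4mXjd/9h3d2VWac7ty0RFVmJHVZqHZ3ebyXaMvMp4d2RGi9t3rZIiJHUWVViIh53/+YdkR4mHh1RXrJRER8YiETZVZlRmaN//yZpQAXqWiHac7GVmZYtRABJGeGfLruY3zMcgAEimeLzthEVndmrJUgAXh57/5SNES7elEDRmRJ6jATVnd2i83uyNiL2s2CJFVIuvyHVJYxIjRFZnd2ebu6qbvOtZypaZmHm83KiZqCEkZmd3d2Z5mId83rRod3qKkgEnm6zqvcl2Znd3d3d3ZVRluDaHRYiZIAAXhb7pZs3Idmd3d3d3ZUQ3VFZ4eIiXMAATNXm4QQObh3d3d3d3d2fIZni7h3mlQhFEIQFGNFM625dnd4dmQnuYh2VImayURENCIgADIzRFz8hmeIdTTMqbqpmomZh2QxRAAAASRFVUOMl3mnRWiruq7bmFaZhqhkUQAAE0VVZURJp3qFQliIq4i7uGZTMjeXEAAAFERVZWZml3l3dZkwAsh5iFAAExAEVERDI0VVZnmnZmeIiWQkQ3ebulECZEaLyauoZVZmeJqmRWaJqUOJmWVFt5gjV2d3hGlnmGZniZh3ZVRVQ2mImXh4dUliS6vIZEm5ZXZmZ2VodVQzRZmYmnZmV2WlNe6DNDWWRWZmaHd5llU0V4iJmUWIRVNJMBindBAUZmZmaaqHmEM0Z3d3ZleqmZlFYhOuupIUiGZlRFUhNVV5l2ZlRYVGm5eEVzI7/9yXeYdVUyABNVaHd2ZlVZUzZWeKdUI17ruYeqh2QyISeYh3d2ZmZlREV2ealEIzaZd5m9l2ZjN3eoZ3eGd2ZhNGZ4h5pyMjFZqr3tqHZnvJacmrmHdlZlRGNFZol2NBEazv2aqYdpu8lruJqYZVZsuBAAFJmmQxEUqVIlmZiO7dyp24aLrLqOyFQzWblBJpYQARElm7iJmqqpnKh8/9zHZ7lmikEjau5RAAATe7dzNXZDNal63Kq2eYVb1iNFdnepQ1cwERi3M1VDMkZ7pWp2eESNUjaHeqM0m6VWV3q7uYh3ZRN6RYeldUWnZ5zdu1EpulS9/qaszLu83JeWaYmwEkZ0WXRot1SLlTeGWMisy5v+yWaIcyWBM0ZBATUgADaFaWl5hoq5RWdnZXl1VERERFdEVFWIdouFOomYmoyEMBMgJYdVdlVVRnh5ms7cu5ZCBnu7zcgzRkESIzRFd2VjWKvMzrQQAgAmU1vv2DI1mFVFjLhUemZ5vttxEAAAAEq7k0eXNGiJdEaJu6l0OHeIuUJjEBEldni5Z6QBV5iZRZmZl2RTNIVEQRN5YjiqhlWMzbuJq6qWaImqhVRDRJdEMhEEd4iGeIZZ7+3s3MylVnmZdEVURFp1NEIBJXd1VmZ3mnZlRGqpdlVkNGd1RUeWQkMzRWd4iHhlV4dmUwAVVUQ0iph1R2aA=="/>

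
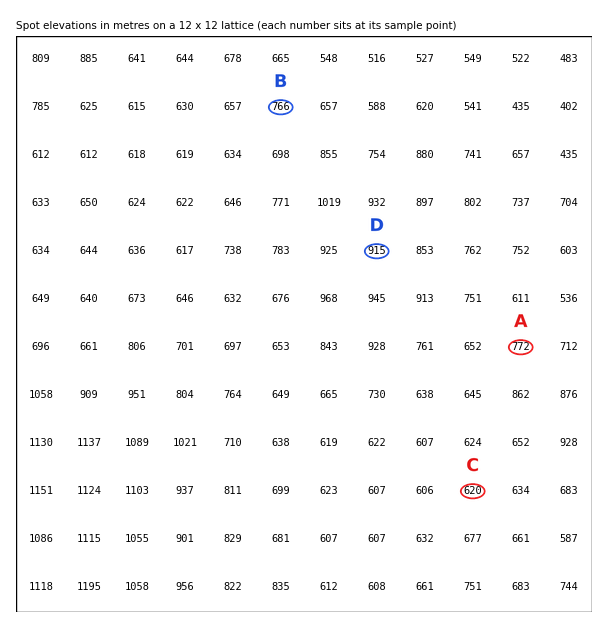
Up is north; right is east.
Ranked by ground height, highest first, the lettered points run D A B C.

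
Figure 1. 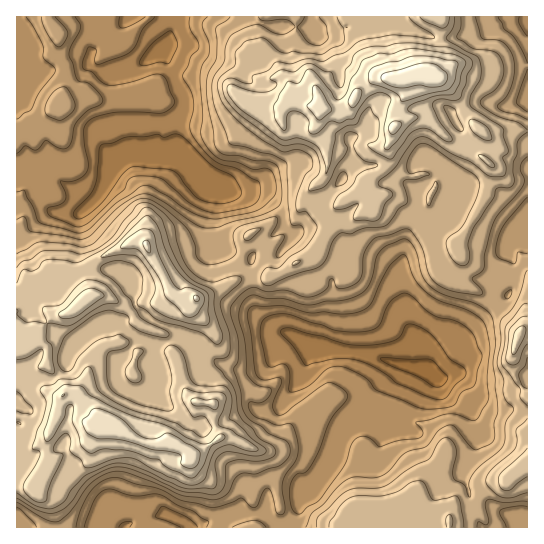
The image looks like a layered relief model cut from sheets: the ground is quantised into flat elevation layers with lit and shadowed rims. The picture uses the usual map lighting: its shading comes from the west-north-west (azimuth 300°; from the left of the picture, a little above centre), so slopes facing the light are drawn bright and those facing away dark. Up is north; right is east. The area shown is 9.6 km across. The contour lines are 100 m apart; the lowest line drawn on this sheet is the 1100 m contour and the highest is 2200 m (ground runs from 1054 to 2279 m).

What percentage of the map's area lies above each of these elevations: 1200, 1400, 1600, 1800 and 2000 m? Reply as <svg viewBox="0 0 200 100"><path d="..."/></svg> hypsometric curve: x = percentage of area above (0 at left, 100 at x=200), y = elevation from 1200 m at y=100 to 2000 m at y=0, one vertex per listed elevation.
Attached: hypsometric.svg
<svg viewBox="0 0 200 100"><path d="M190 100l-41-25-42-25-55-25-38-25"/></svg>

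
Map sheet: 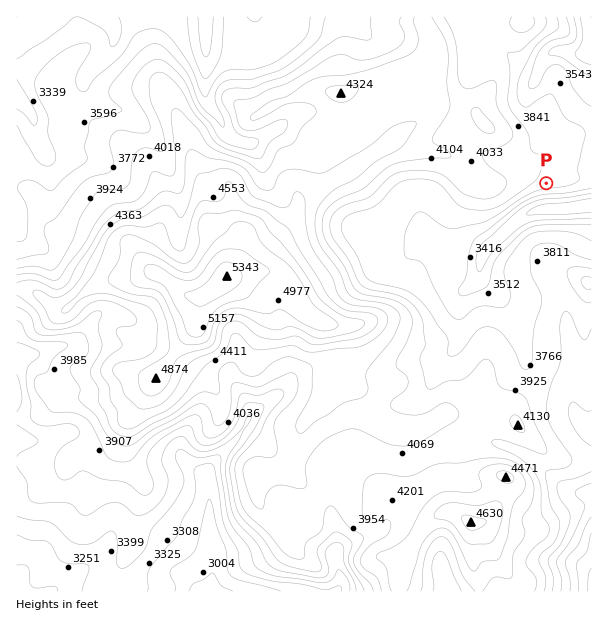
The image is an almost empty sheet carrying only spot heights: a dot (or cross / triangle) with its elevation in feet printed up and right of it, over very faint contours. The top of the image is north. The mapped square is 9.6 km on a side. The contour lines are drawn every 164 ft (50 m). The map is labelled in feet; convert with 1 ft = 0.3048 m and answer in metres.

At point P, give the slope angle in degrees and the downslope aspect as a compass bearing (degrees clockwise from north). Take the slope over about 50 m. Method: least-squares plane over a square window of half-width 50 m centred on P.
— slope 12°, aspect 161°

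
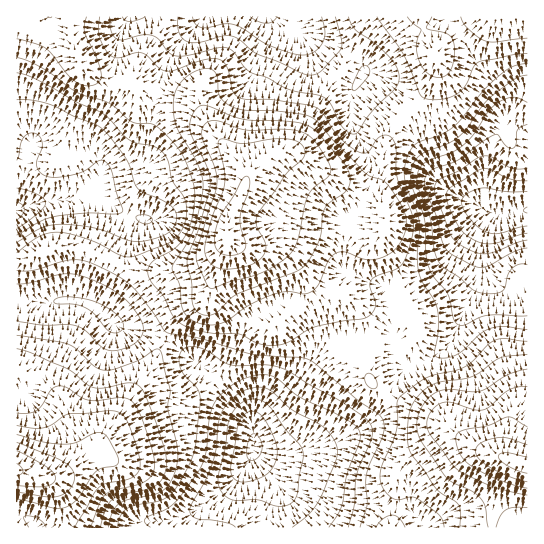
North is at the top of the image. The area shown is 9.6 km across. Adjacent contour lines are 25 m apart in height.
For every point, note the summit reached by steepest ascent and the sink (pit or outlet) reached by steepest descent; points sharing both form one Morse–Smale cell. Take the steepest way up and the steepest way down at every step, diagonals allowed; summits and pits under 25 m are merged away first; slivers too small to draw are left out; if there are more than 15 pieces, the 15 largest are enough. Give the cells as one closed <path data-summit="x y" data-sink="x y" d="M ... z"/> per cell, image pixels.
<path data-summit="527 466" data-sink="527 210" d="M507 128l-7 2-7 13-5 18-3 21 0 23 8 8 7 2-8 6-5 9-6 20-2 33-18 34-8 21-12 14-31 16-5-2-8-20-4-6-24-1-2 32 4 11 11 10 53 25 18 14-8 1-32 24-13 13-3 5 0 28-5 20 1 6 135-1 0-390z"/><path data-summit="227 234" data-sink="527 210" d="M397 123l-9 14-4 12-1 16-7 21 0 11 7 14-26-15-59-41-5-3-14 0-17 8-13 13-6 18-12 23-4 21 4 6 8 4 39 2 8 4 31 36 9 5 15 3 10 5 10 10 4 8 4 20 24 2 4 6 8 20 5 2 31-16 12-14 8-21 18-34 2-33 6-20 5-9 8-6-11-3-30-15-13-9-13-15-20-36z"/><path data-summit="527 466" data-sink="254 447" d="M369 339l-23 1-21 13-16 18-21 32-32 26-3 24-21 33-20 20-4 11 1 11 183-1 5-25 0-28 3-5 13-13 32-24 7-2-17-13-53-25-11-10-4-11z"/><path data-summit="227 234" data-sink="263 17" d="M273 16l-68 0-34 38-8 17-6 22 38 7 20 34 26 31 6 12 6-10 13-10 13-5 14 0 64 44 24 12-5-11 0-11 7-21 1-16 4-12 8-14-33-27-8-11-6 0-20-10-12-12-10-21-9-9z"/><path data-summit="17 470" data-sink="254 447" d="M165 340l-6 7-10 26-53 76-30 24-11 4-10 1 10 8 2 5 4 15 2 22 144 0 1-11 4-11 20-20 17-25 6-12 0-11-4-16-4-7-50-54z"/><path data-summit="227 234" data-sink="254 447" d="M227 236l0 9-20 53-8 7-17 10-13 12-6 12 34 22 20 21 32 37 5 18 2-8 7-8 12-6 13-12 21-32 16-18 21-13 23-1 0-4-8-25-14-13-21-5-9-5-31-36-8-4-33 0-14-6z"/><path data-summit="79 62" data-sink="17 211" d="M19 19l-3 0 1 192 29-10 47-5 4-5 6-15 38-15 6-11 2-25 8-32-16-5-8-5-18 0-22-7-9-6-11-23-6-7-25-7z"/><path data-summit="227 234" data-sink="17 211" d="M162 93l-6 1-8 39-1 17-4 9-13 8-20 5-7 4-6 15-4 4 10 4 12 9 20 9-7 9-15 36 8 5 14 4 19 1 31-4 14-4 12-7 16-16 1-19 19-43-2-9-30-36-16-31-8-4-16-2z"/><path data-summit="499 17" data-sink="527 210" d="M527 16l-105 0 2 15 12 26 0 13-4 12-8 13-27 26 0 2 16 14 20 36 11 13 15 11 30 15 2-1-6-6 2-38 6-24 7-13 7-2 21 7z"/><path data-summit="17 470" data-sink="111 322" d="M73 300l-22 3-35-1 0 71 19 6 22 18 24 48 0 6-4 8-16 16 13-7 22-19 53-76 14-32-1-2-15-6-32-8-18-17z"/><path data-summit="499 17" data-sink="263 17" d="M421 16l-148 1 22 15 34 11 28 14 7 10 0 6-8 12 0 4 29 26 12 8 27-28 8-13 4-12 0-13-12-26z"/><path data-summit="17 470" data-sink="527 210" d="M21 373l-5 1 0 153 46 1-1-22-2-11-4-9-10-8 12-2 9-5 14-16 1-10-24-48-15-14z"/><path data-summit="79 62" data-sink="263 17" d="M203 16l-130 0-2 22 10 28 12 10 22 7 18 0 8 5 16 4 6-21 8-17z"/><path data-summit="227 234" data-sink="111 322" d="M226 241l-19 19-22 8-38 4-18-3-16-6-13 24-7 19 22 19 48 14 6-12 13-12 17-10 8-7 17-45z"/><path data-summit="527 466" data-sink="17 211" d="M98 196l-52 5-28 8-2 2 0 50 13-2 22-12 15-2 28 7 19 11 8-17 7-20 7-9-20-9z"/>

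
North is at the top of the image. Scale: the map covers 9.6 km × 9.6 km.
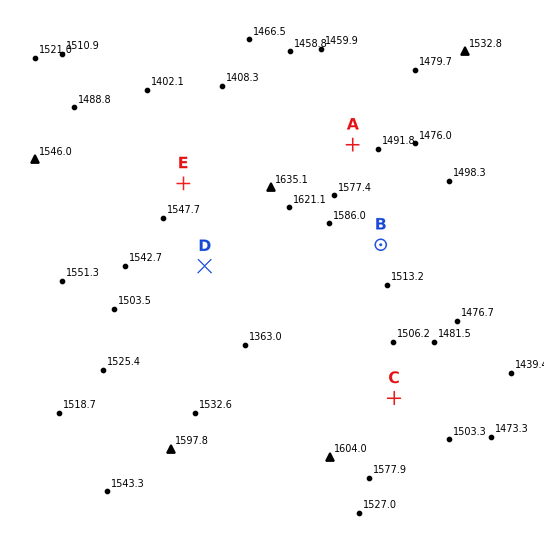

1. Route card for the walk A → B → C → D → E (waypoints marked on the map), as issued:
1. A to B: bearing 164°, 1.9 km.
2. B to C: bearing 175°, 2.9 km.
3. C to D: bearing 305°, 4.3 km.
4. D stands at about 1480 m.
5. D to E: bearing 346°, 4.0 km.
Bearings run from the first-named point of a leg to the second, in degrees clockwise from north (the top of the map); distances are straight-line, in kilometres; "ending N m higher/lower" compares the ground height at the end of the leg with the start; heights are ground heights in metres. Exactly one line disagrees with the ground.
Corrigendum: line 5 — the distance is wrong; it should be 1.6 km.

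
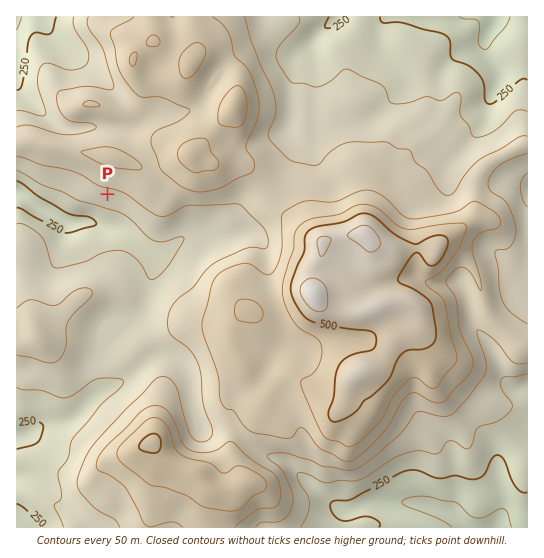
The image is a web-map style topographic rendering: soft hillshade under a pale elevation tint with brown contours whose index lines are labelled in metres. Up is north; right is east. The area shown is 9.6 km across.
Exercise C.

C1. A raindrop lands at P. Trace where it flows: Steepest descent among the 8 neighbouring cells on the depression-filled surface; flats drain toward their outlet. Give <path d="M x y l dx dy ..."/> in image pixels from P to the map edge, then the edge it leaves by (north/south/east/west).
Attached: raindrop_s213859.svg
<path d="M107 194l0 20-9 9-7 0-1-1-15 0-1 1-8 0-8-5-4-1-3-3-14-7-14-10-6-3"/>
exit: west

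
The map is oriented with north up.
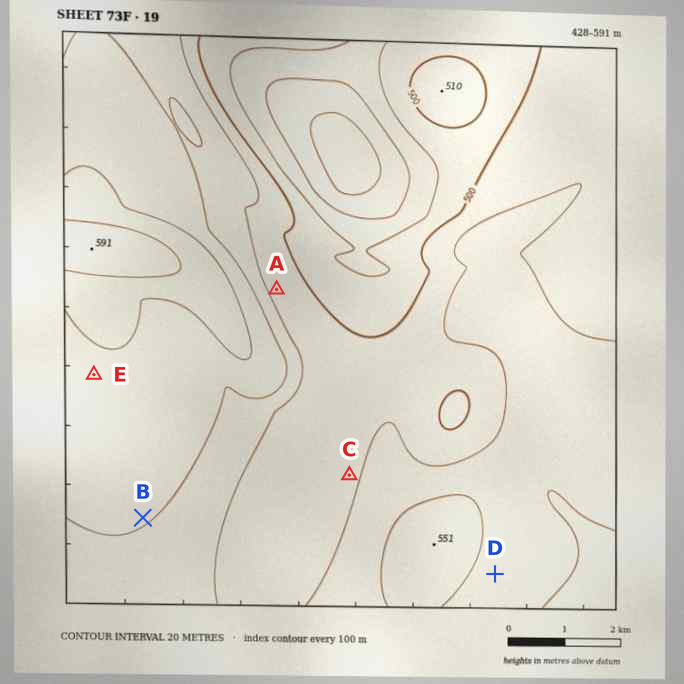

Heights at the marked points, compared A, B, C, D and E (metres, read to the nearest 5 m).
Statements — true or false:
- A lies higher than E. false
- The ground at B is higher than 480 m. true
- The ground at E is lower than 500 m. false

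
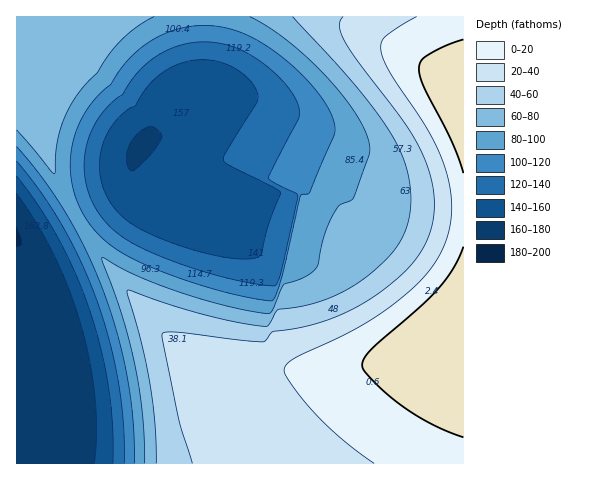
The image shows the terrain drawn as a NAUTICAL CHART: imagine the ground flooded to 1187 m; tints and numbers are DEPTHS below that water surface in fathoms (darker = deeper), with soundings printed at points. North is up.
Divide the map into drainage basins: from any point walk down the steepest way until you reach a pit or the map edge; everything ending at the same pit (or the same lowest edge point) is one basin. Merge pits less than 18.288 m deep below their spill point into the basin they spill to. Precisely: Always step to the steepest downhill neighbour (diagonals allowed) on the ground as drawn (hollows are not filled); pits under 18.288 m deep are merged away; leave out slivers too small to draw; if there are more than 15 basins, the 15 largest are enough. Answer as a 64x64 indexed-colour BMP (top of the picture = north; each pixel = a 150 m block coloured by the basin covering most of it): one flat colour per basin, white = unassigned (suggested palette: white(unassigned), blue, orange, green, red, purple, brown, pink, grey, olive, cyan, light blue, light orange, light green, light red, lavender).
<image width="64" height="64" href="data:image/bmp;base64,Qk12CAAAAAAAAHYAAAAoAAAAQAAAAEAAAAABAAQAAAAAAAAIAAATCwAAEwsAABAAAAAAAAAA////ALR3HwAOf/8ALKAsACgn1gC9Z5QAS1aMAMJ34wB/f38AIr28AM++FwDox64AeLv/AIrfmACWmP8A1bDFACIiIiIiIiIiIiIiIiIiIiIiIiIiIiIiIiIiIiIiIiIiIiIiIiIiIiIiIiIiIiIiIiIiIiIiIiIiIiIiIiIiIiIiIiIiIiIiIiIiIiIiIiIiIiIiIiIiIiIiIiIiIiIiIiIiIiIiIiIiIiIiIiIiIiIiIiIiIiIiIiIiIiIiIiIiIiIiIiIiIiIiIiIiIiIiIiIiIiIiIiIiIiIiIiIiIiIiIiIiIiIiIiIiIiIiIiIiIiIiIiIiIiIiIiIiIiIiIiIiIiIiIiIiIiIiIiIiIiIiIiIiIiIiIiIiIiIiIiIiIiIiIiIiIiIiIiIiIiIiIiIiIiIiIiIiIiIiIiIiIiIiIiIiIiIiIiIiIiIiIiIiIiIiIiIiIiIiIiIiIiIiIiIiIiIiIiIiIiIiIiIiIiIiIiIiIiIiIiIiIiIiIiIiIiIiIiIiIiIiIiIiIiIiIiIiIiIiIiIiIiIiIiIiIiIiIiIiIiIiIiIiIiIiIiIiIiIiIiIiIiIiIiIiIiIiIiIiIiIiIiIiIiIiIiIiIiIiIiIiIiIiIiIiIiIiIiIiIiIiIiIiIiIiIiIiIiIiIiIiIhERERESIiIiIiIiIiIiIiIiIiIiIiIiIiIiIiIiERERERERERERESIiIiIiIiIiIiIiIiIiIiIiIiIiIRERERERERERERERERIiIiIiIiIiIiIiIiIiIiIiIhERERERERERERERERERERIiIiIiIiIiIiIiIiIiIiERERERERERERERERERERERERIiIiIiIiIiIiIiIiIhERERERERERERERERERERERERERIiIiIiIiIiIiIiIhERERERERERERERERERERERERERESIiIiIiIiIiIiIhEREREREREREREREREREREREREREREiIiIiIiIiIiIiERERERERERERERERERERERERERERERIiIiIiIiIiIiEREREREREREREREREREREREREREREREiIiIiIiIiIiERERERERERERERERERERERERERERERESIiIiIiIiIiERERERERERERERERERERERERERERERERIiIiIiIiIiEREREREREREREREREREREREREREREREREiIiIiIiIiIRERERERERERERERERERERERERERERERESIiIiIiIiIRERERERERERERERERERERERERERERERERIiIiIiIiIREREREREREREREREREREREREREREREREREiIiIiIiIRERERERERERERERERERERERERERERERERESIiIiIiIhERERERERERERERERERERERERERERERERERIiIiIiIhEREREREREREREREREREREREREREREREREREiIiIiIhERERERERERERERERERERERERERERERERERESIiIiIiERERERERERERERERERERERERERERERERERERIiIiIiEREREREREREREREREREREREREREREREREREREiIiIiERERERERERERERERERERERERERERERERERERESIiIiIRERERERERERERERERERERERERERERERERERERIiIiIREREREREREREREREREREREREREREREREREREREiIiIhERERERERERERERERERERERERERERERERERERESIiIhERERERERERERERERERERERERERERERERERERERIiIiEREREREREREREREREREREREREREREREREREREREiIiERERERERERERERERERERERERERERERERERERERESIiIRERERERERERERERERERERERERERERERERERERERIiIhEREREREREREREREREREREREREREREREREREREREiIhERERERERERERERERERERERERERERERERERERERESIiERERERERERERERERERERERERERERERERERERERERIiIREREREREREREREREREREREREREREREREREREREREiIRERERERERERERERERERERERERERERERERERERERESIhERERERERERERERERERERERERERERERERERERERERIiEREREREREREREREREREREREREREREREREREREREREiERERERERERERERERERERERERERERERERERERERERESERERERERERERERERERERERERERERERERERERERERERERERERERERERERERERERERERERERERERERERERERERERERERERERERERERERERERERERERERERERERERERERERERERERERERERERERERERERERERERERERERERERERERERERERERERERERERERERERERERERERERERERERERERERERERERERERERERERERERERERERERERERERERERERERERERERERERERERERERERERERERERERERERERERERERERERERERERERERERERERERERERERERERERERERERERERERERERERERERERERERERERERERERERERERERERERERERERERERERERERERERERERERERERERERERERERERERERERERERERERERERERERERERERERERERERERERERERERERERERERERERERERERERERERERERERERERERERERERERERERERERERERERERERERERERERERERERERERERER"/>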